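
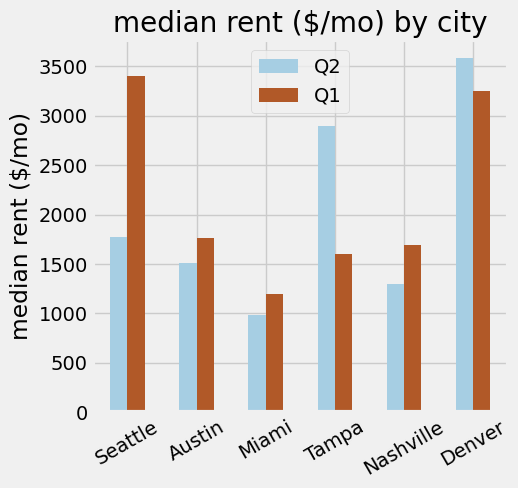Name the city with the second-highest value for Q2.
Tampa

Top 3 for Q2: Denver ≈ 3500, Tampa ≈ 3000, Seattle ≈ 2000.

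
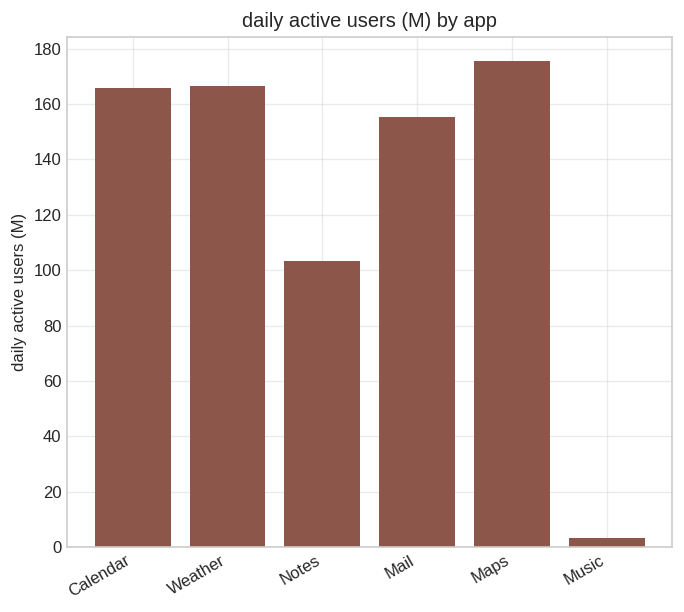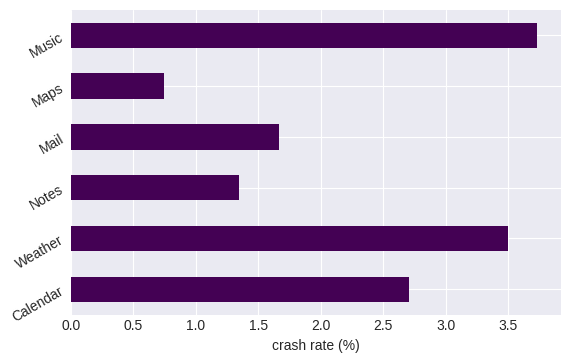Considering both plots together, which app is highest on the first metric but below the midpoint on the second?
Chart 2 median crash rate (%) ≈ 2; below-median apps: Notes, Mail, Maps. Among those, Maps has the highest daily active users (M) (≈ 180).

Maps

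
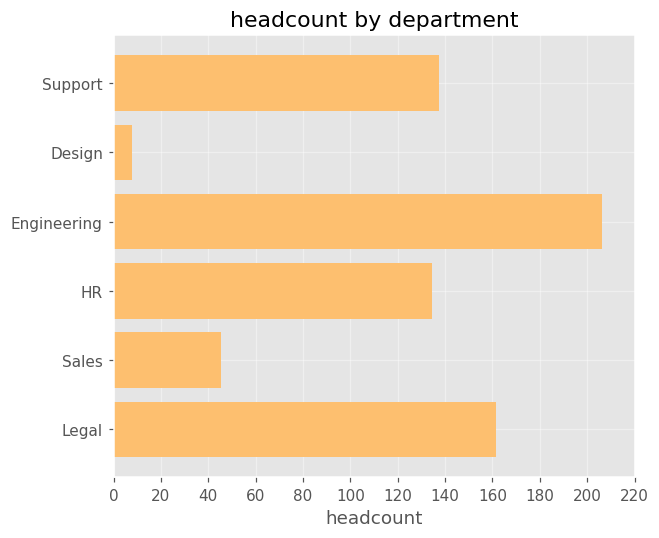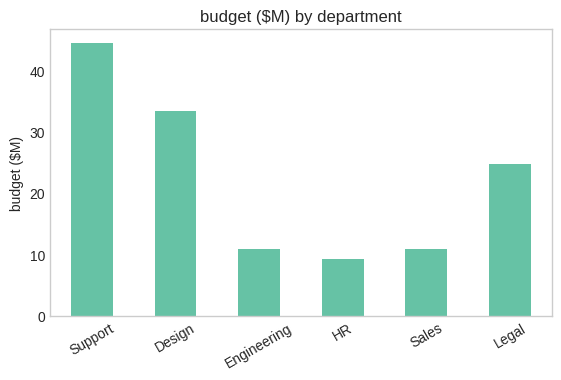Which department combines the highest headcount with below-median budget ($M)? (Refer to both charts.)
Engineering

Chart 2 median budget ($M) ≈ 20; below-median departments: Engineering, HR, Sales. Among those, Engineering has the highest headcount (≈ 200).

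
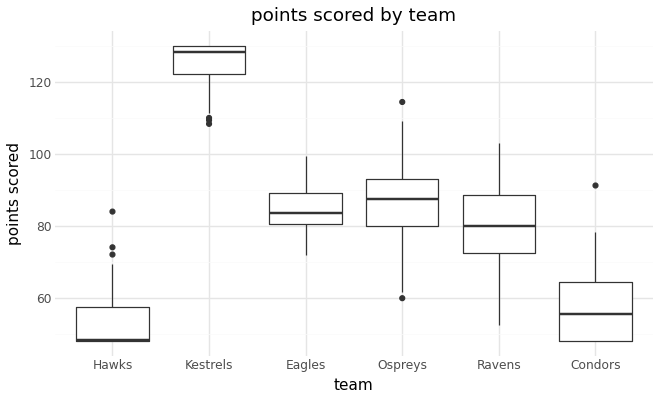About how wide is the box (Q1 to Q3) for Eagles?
≈ 10

Q3 ≈ 90, Q1 ≈ 80; IQR ≈ 10.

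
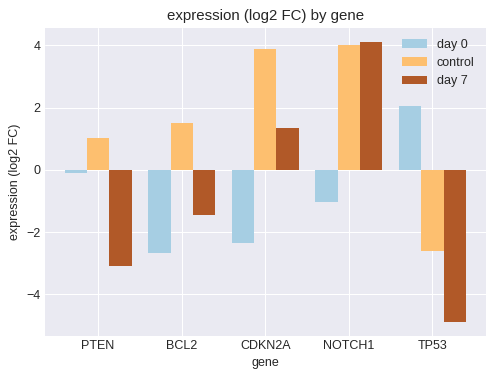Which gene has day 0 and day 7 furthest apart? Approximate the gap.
TP53, ≈ 7 log2 FC

TP53: day 0 ≈ 2, day 7 ≈ -5 → gap ≈ 7. Next-largest (NOTCH1) is only ≈ 5.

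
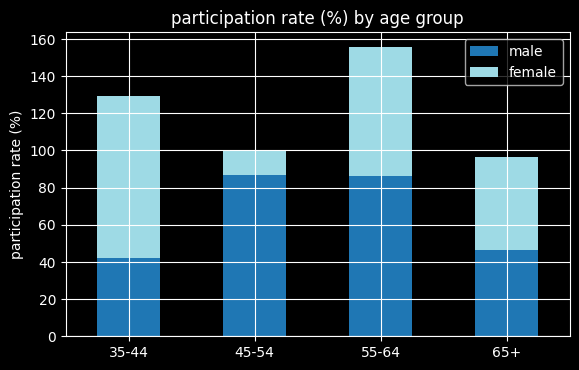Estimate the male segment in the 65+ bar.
≈ 40

male top ≈ 40, bottom ≈ 0; segment ≈ 40.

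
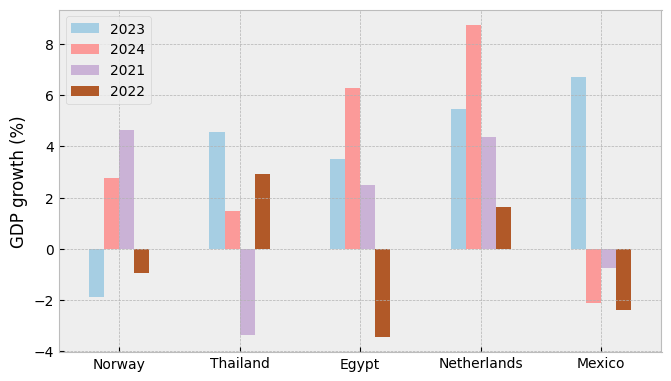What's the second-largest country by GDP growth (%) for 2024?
Egypt

Top 3 for 2024: Netherlands ≈ 8, Egypt ≈ 6, Norway ≈ 2.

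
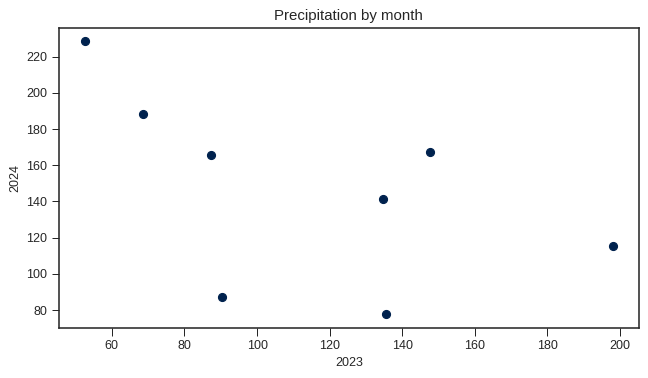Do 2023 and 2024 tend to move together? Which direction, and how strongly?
negative, moderate

Points are negatively correlated; moderate (|r| ≈ 0.5).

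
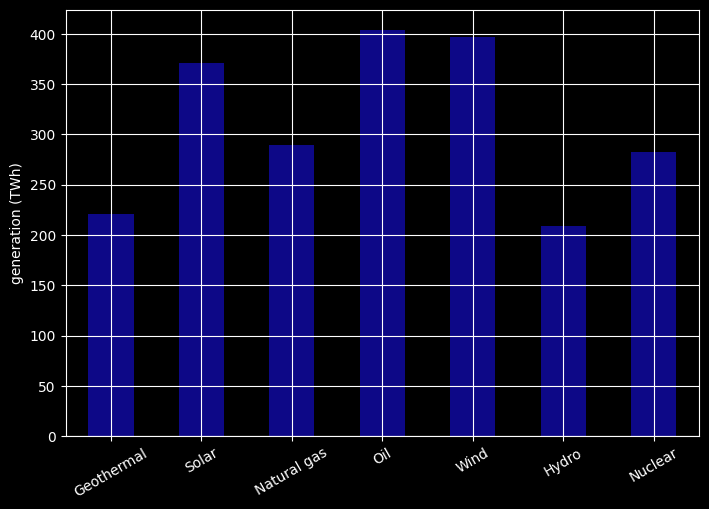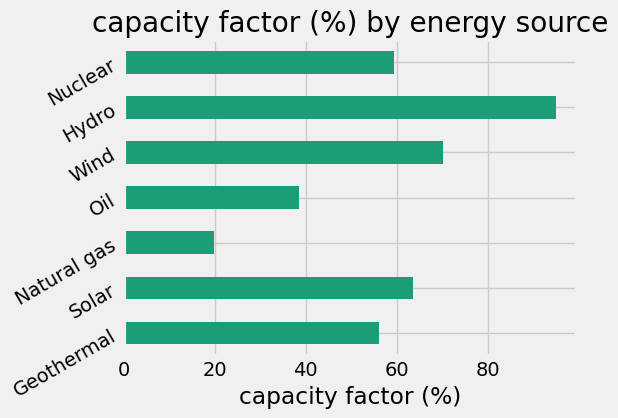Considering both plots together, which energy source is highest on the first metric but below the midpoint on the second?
Chart 2 median capacity factor (%) ≈ 60; below-median energy sources: Geothermal, Natural gas, Oil. Among those, Oil has the highest generation (TWh) (≈ 400).

Oil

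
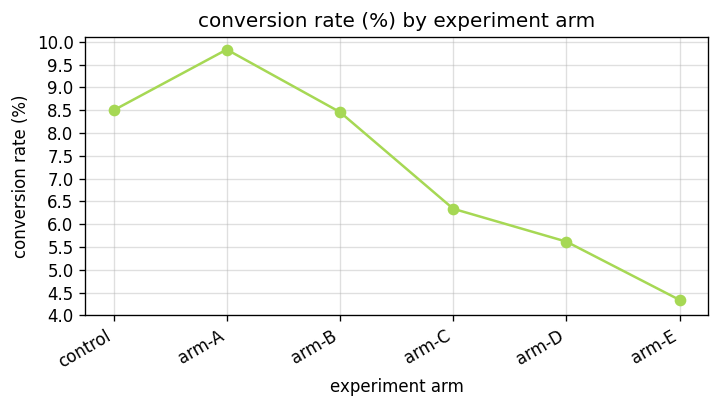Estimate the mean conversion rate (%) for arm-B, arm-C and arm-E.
(8.5 + 6.5 + 4.5) / 3 ≈ 6.5.

≈ 6.5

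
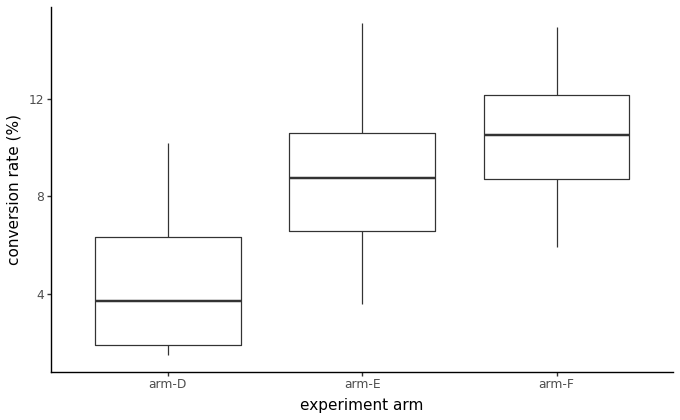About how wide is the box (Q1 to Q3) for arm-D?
Q3 ≈ 6, Q1 ≈ 2; IQR ≈ 4.

≈ 4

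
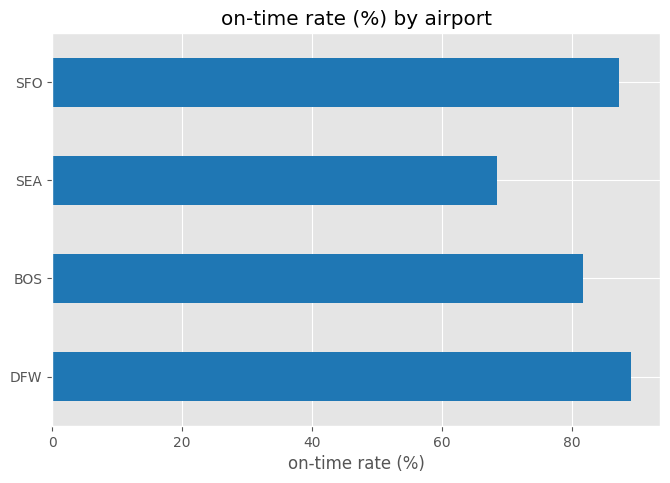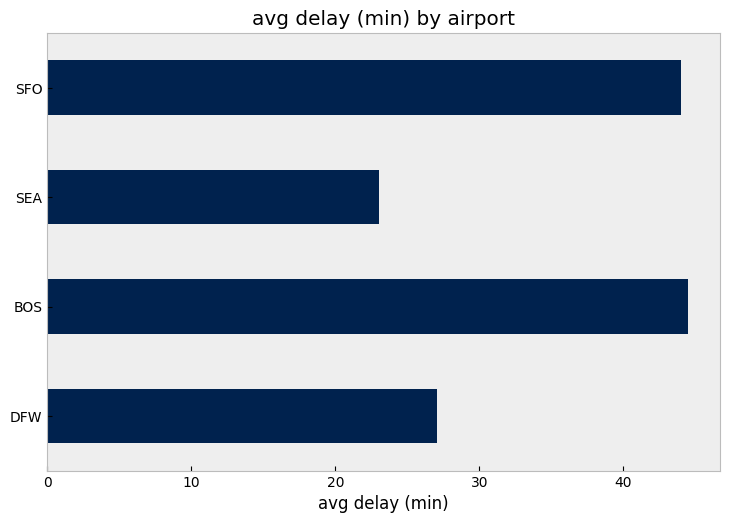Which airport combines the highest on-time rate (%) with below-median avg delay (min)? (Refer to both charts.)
DFW

Chart 2 median avg delay (min) ≈ 35; below-median airports: DFW, SEA. Among those, DFW has the highest on-time rate (%) (≈ 90).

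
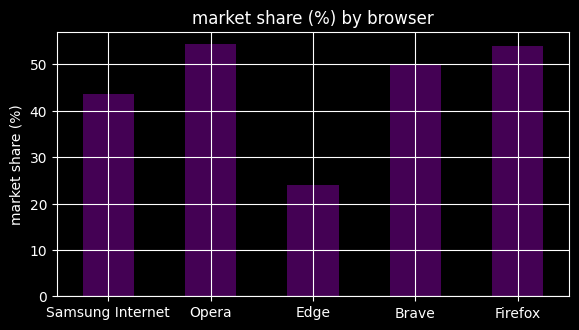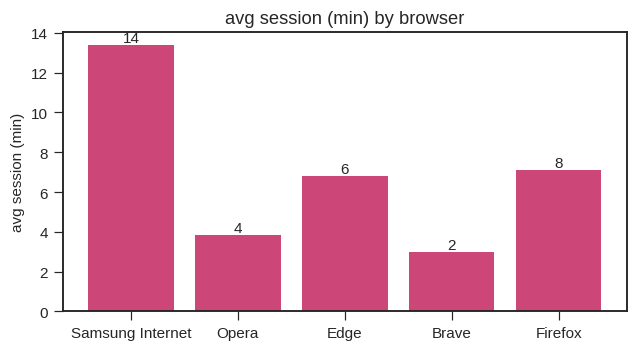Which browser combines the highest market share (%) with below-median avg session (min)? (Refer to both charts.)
Opera

Chart 2 median avg session (min) ≈ 6; below-median browsers: Opera, Brave. Among those, Opera has the highest market share (%) (≈ 55).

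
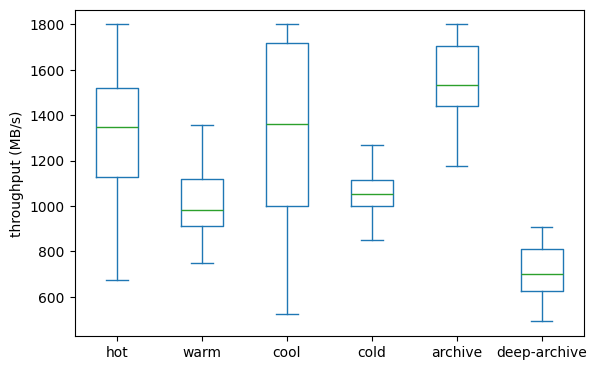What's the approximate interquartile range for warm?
Q3 ≈ 1100, Q1 ≈ 900; IQR ≈ 200.

≈ 200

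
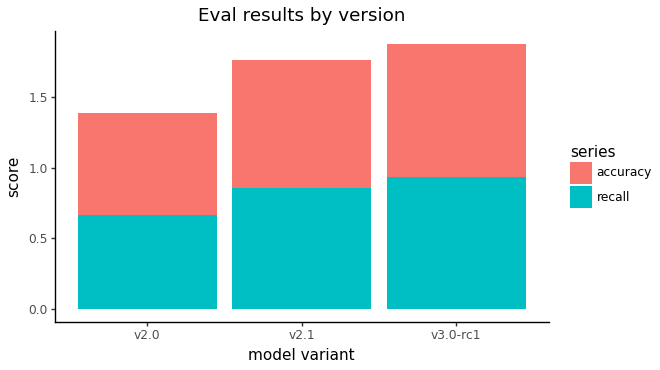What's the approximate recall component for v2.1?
recall top ≈ 0.8, bottom ≈ 0.0; segment ≈ 0.8.

≈ 0.8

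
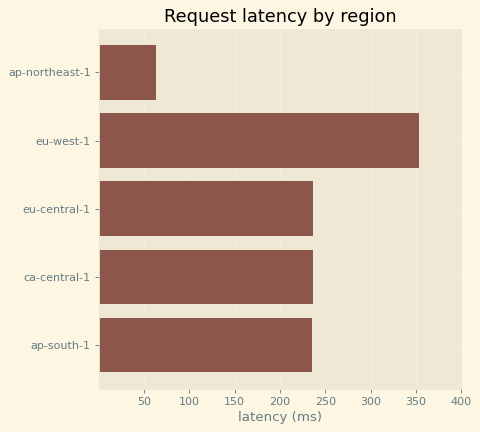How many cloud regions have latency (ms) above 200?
4

Above 200: eu-west-1, eu-central-1, ca-central-1, ap-south-1.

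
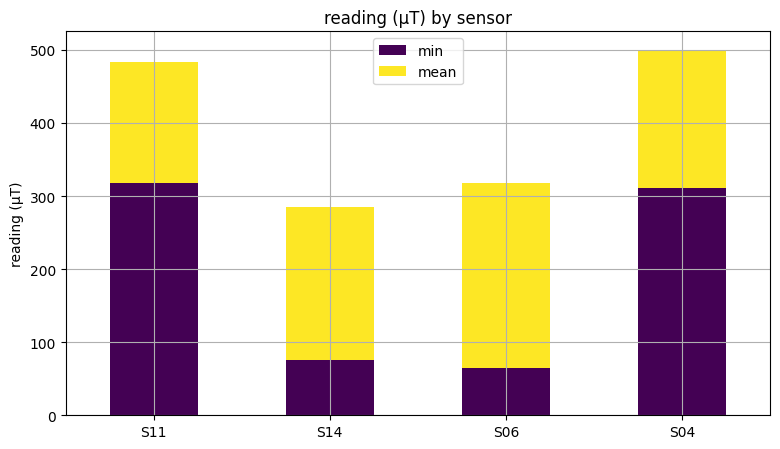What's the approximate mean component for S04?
≈ 200

mean top ≈ 500, bottom ≈ 300; segment ≈ 200.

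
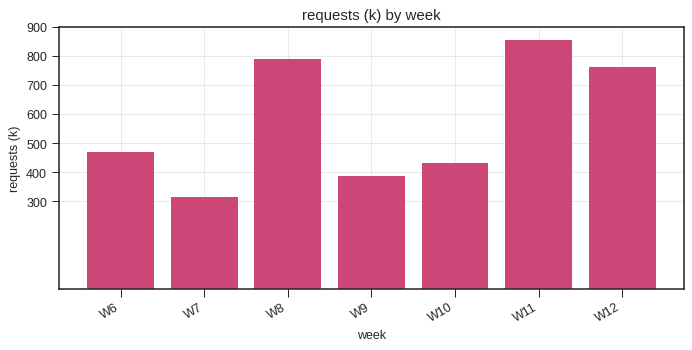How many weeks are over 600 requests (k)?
Above 600: W8, W11, W12.

3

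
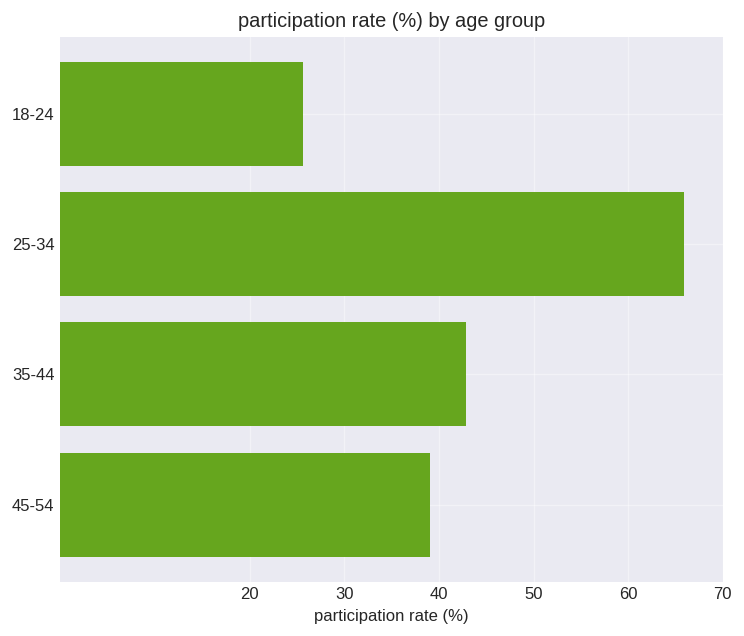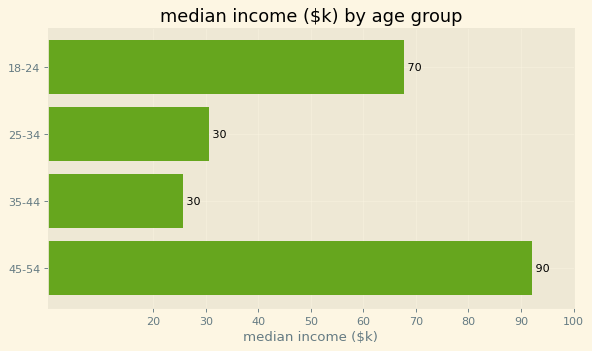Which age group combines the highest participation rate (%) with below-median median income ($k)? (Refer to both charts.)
Chart 2 median median income ($k) ≈ 50; below-median age groups: 25-34, 35-44. Among those, 25-34 has the highest participation rate (%) (≈ 70).

25-34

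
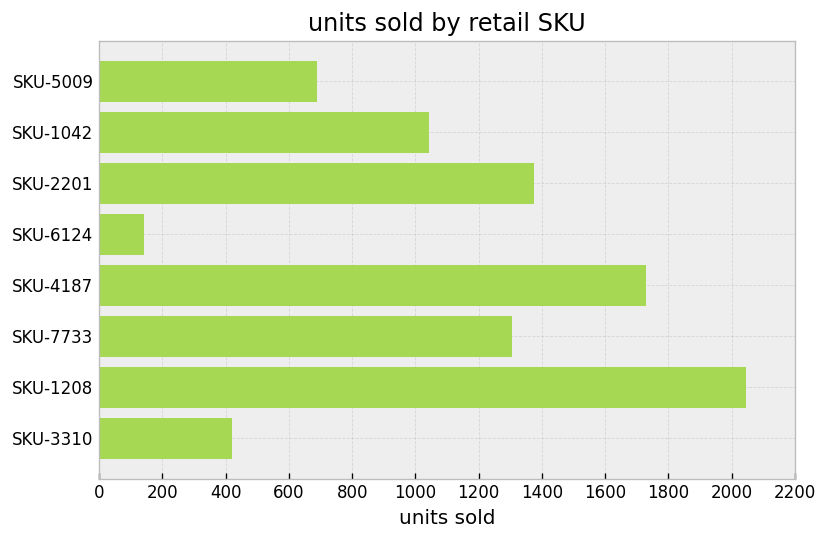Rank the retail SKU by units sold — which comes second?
SKU-4187

Top 3: SKU-1208 ≈ 2000, SKU-4187 ≈ 1800, SKU-2201 ≈ 1400.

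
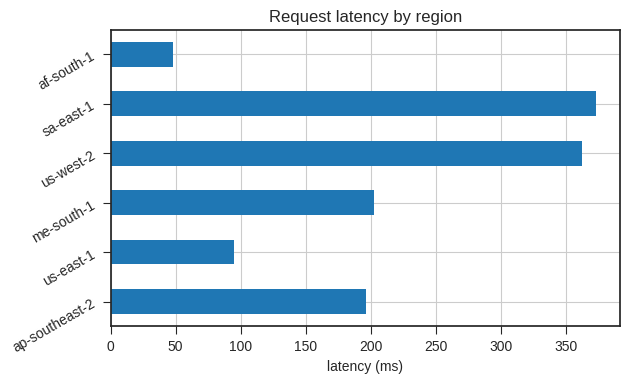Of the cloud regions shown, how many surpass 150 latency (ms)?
4

Above 150: ap-southeast-2, me-south-1, us-west-2, sa-east-1.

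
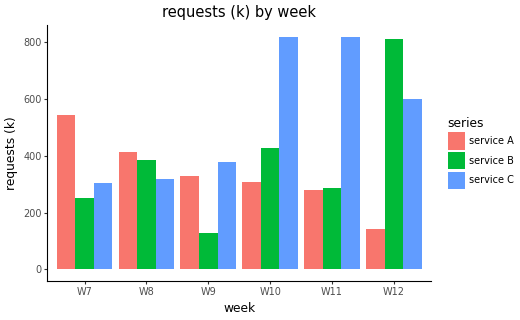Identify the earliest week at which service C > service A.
W9

W8: service C ≈ 300 vs service A ≈ 400 (not yet); W9: service C ≈ 400 vs service A ≈ 300 (first crossover).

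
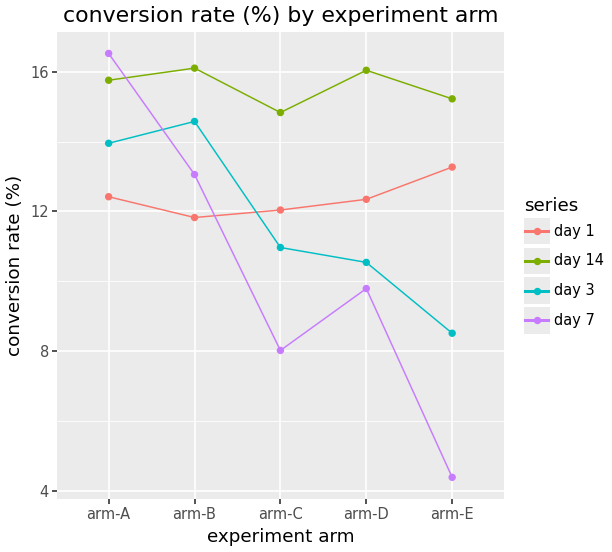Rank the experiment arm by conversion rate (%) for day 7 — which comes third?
Top 4 for day 7: arm-A ≈ 16, arm-B ≈ 14, arm-D ≈ 10, arm-C ≈ 8.

arm-D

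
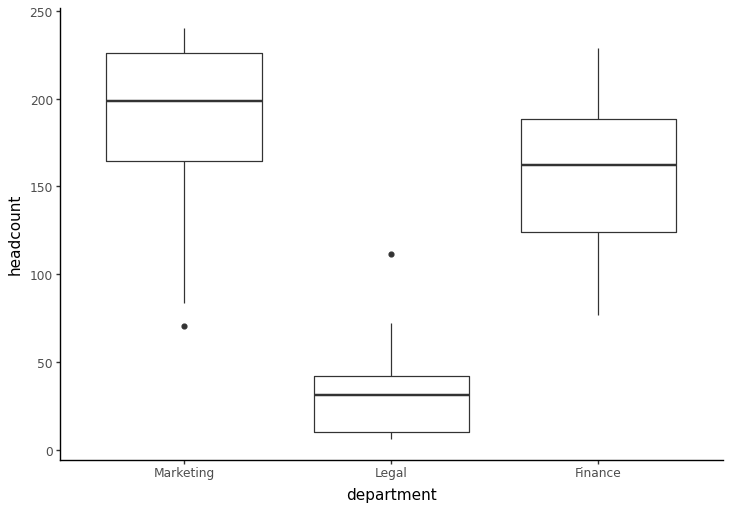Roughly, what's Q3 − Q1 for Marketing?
≈ 60

Q3 ≈ 220, Q1 ≈ 160; IQR ≈ 60.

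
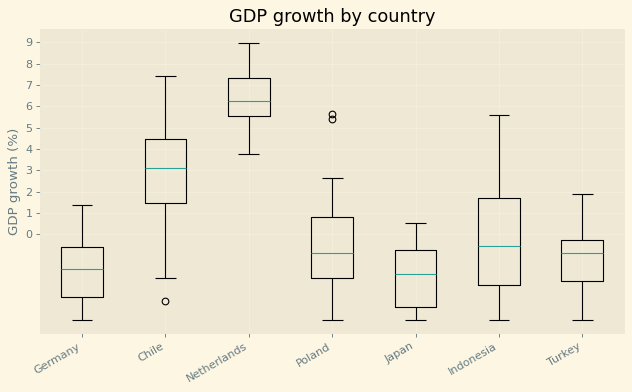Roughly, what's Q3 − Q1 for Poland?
≈ 3

Q3 ≈ 1, Q1 ≈ -2; IQR ≈ 3.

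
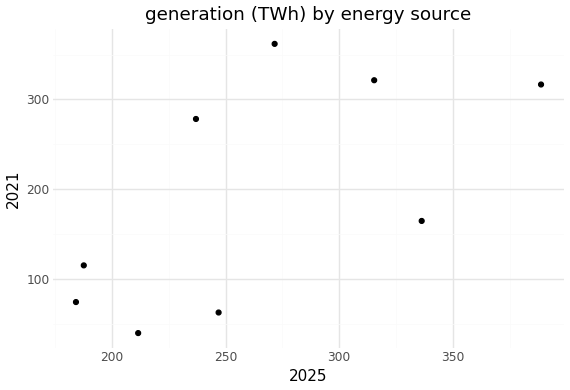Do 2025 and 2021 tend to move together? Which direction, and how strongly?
positive, moderate

Points are positively correlated; moderate (|r| ≈ 0.6).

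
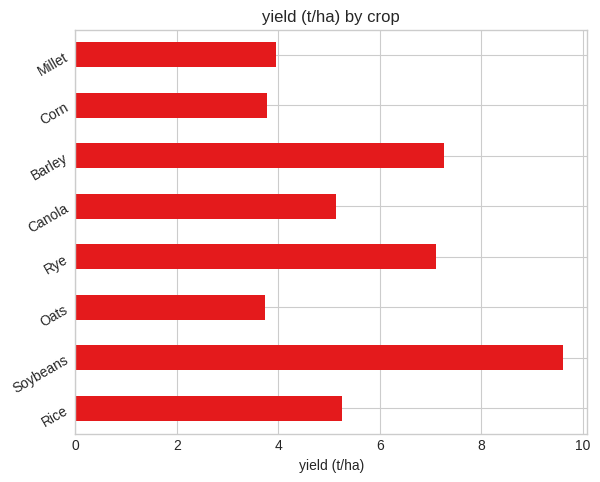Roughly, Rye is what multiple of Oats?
≈ 1.75×

Rye ≈ 7, Oats ≈ 4; 7/4 ≈ 1.75.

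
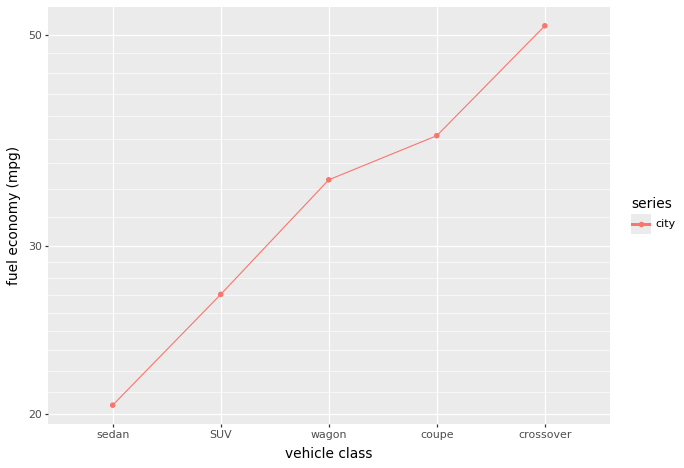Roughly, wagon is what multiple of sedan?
≈ 1.75×

wagon ≈ 35, sedan ≈ 20; 35/20 ≈ 1.75.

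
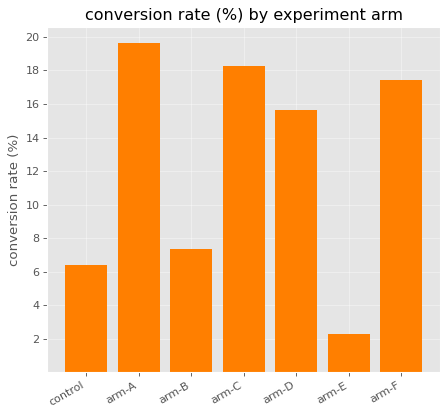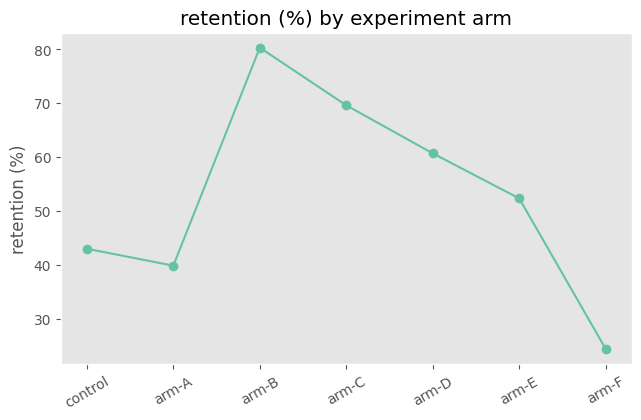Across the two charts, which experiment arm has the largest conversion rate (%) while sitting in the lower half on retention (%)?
Chart 2 median retention (%) ≈ 50; below-median experiment arms: control, arm-A, arm-F. Among those, arm-A has the highest conversion rate (%) (≈ 20).

arm-A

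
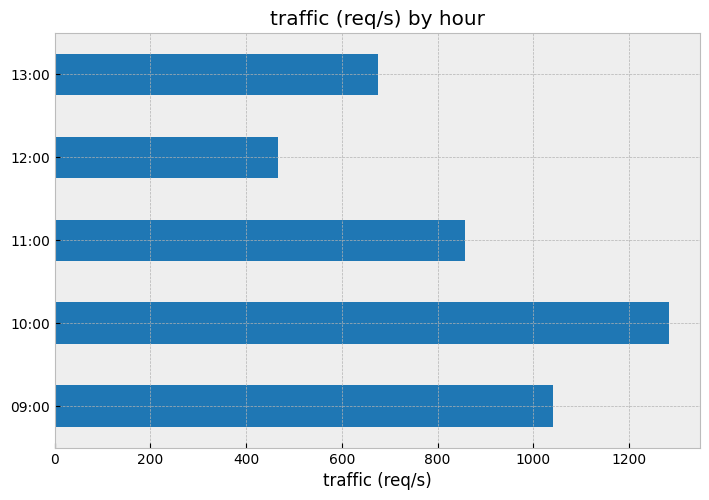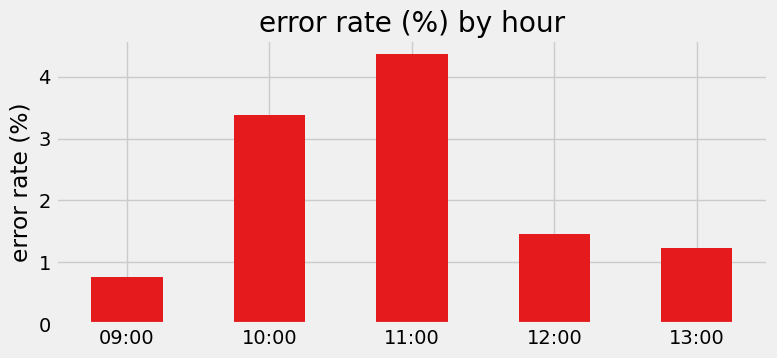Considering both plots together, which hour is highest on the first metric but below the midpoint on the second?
Chart 2 median error rate (%) ≈ 1.5; below-median hours: 09:00, 13:00. Among those, 09:00 has the highest traffic (req/s) (≈ 1000).

09:00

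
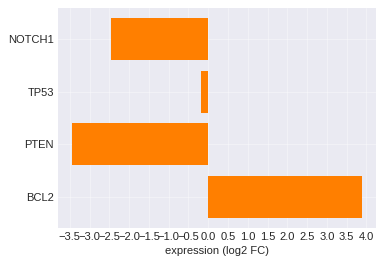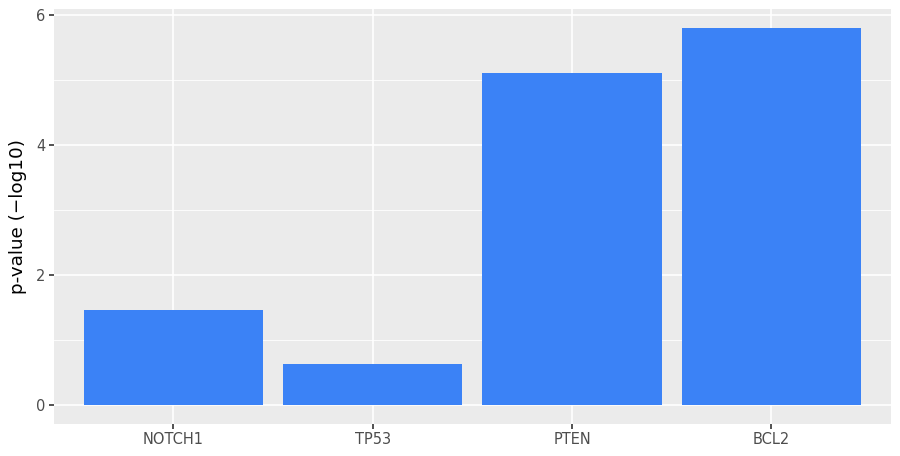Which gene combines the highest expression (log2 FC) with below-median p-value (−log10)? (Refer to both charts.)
Chart 2 median p-value (−log10) ≈ 3; below-median genes: NOTCH1, TP53. Among those, TP53 has the highest expression (log2 FC) (≈ 0).

TP53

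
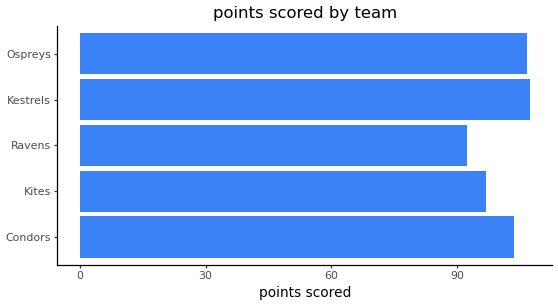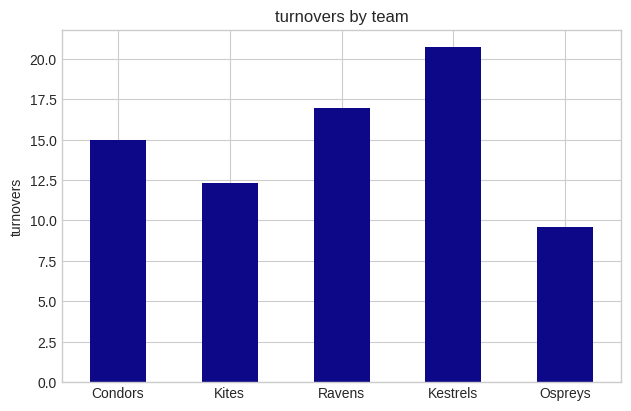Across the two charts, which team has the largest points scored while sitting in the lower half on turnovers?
Chart 2 median turnovers ≈ 14; below-median teams: Kites, Ospreys. Among those, Ospreys has the highest points scored (≈ 110).

Ospreys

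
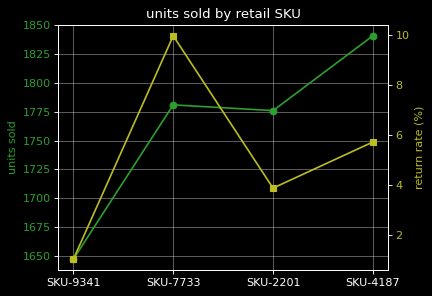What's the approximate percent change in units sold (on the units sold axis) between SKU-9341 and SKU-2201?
≈ +8.5%

SKU-9341 ≈ 1640, SKU-2201 ≈ 1780; (1780 − 1640) / 1640 ≈ +8.5%.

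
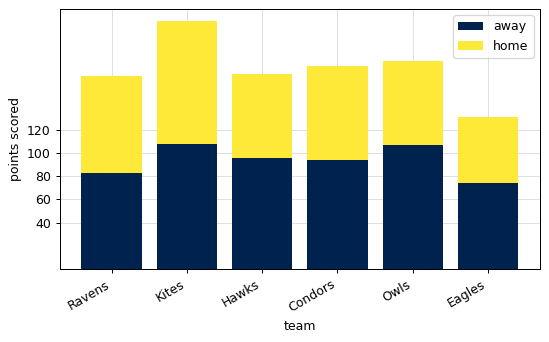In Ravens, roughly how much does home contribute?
home top ≈ 160, bottom ≈ 80; segment ≈ 80.

≈ 80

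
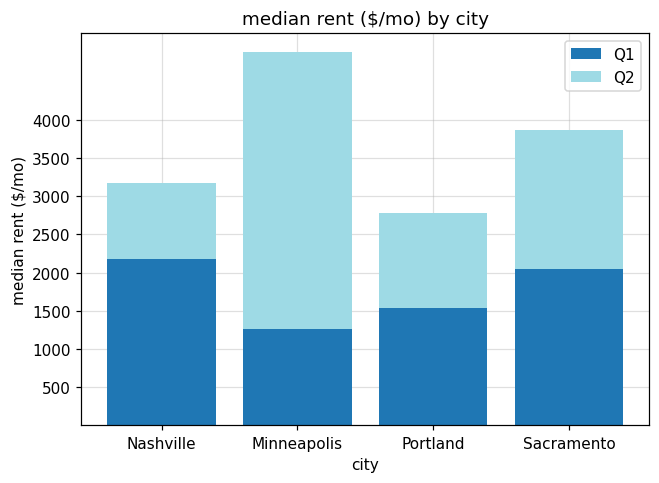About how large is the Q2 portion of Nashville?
≈ 1000

Q2 top ≈ 3000, bottom ≈ 2000; segment ≈ 1000.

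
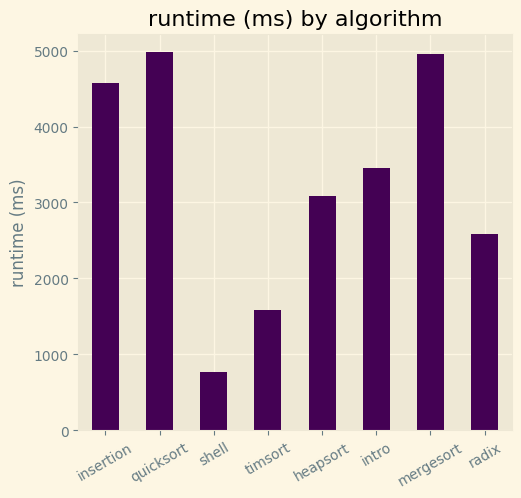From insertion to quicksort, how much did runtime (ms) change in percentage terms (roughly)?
insertion ≈ 4500, quicksort ≈ 5000; (5000 − 4500) / 4500 ≈ +11.1%.

≈ +11.1%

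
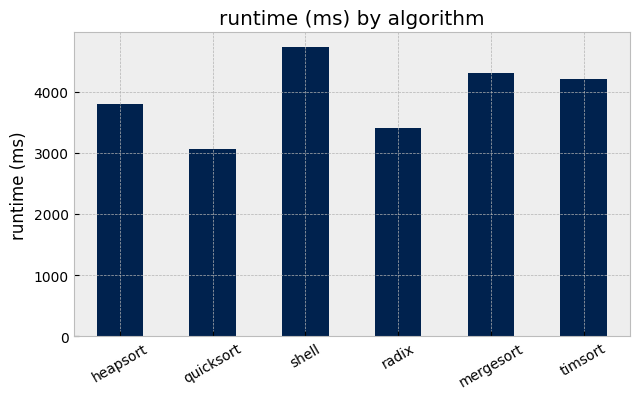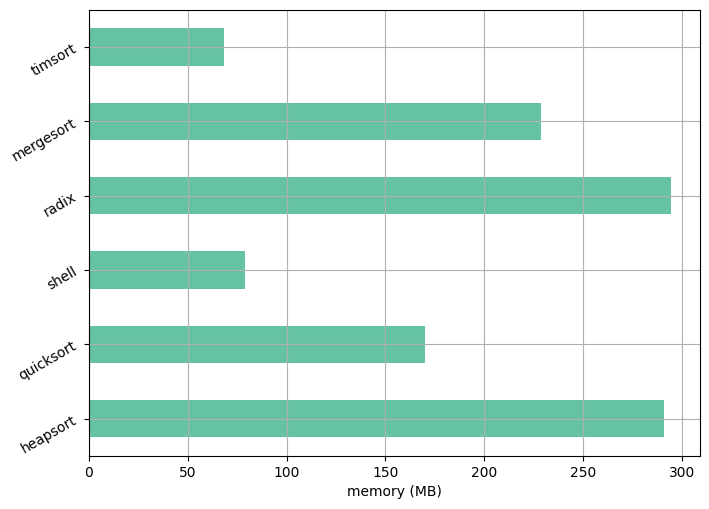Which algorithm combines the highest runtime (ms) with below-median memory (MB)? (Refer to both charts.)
Chart 2 median memory (MB) ≈ 200; below-median algorithms: quicksort, shell, timsort. Among those, shell has the highest runtime (ms) (≈ 4500).

shell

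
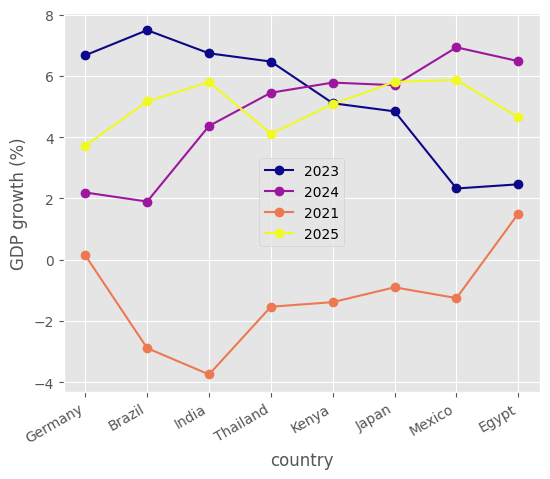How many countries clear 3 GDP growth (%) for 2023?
6

Above 3: Germany, Brazil, India, Thailand, Kenya, Japan.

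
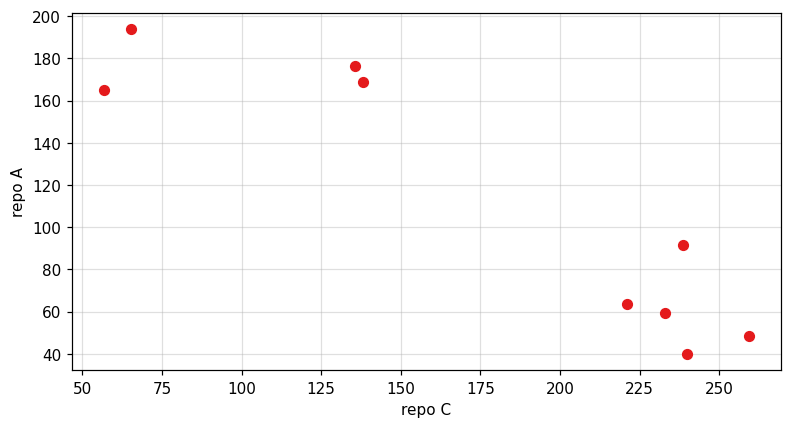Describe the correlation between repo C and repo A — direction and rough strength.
negative, strong

Points are negatively correlated; strong (|r| ≈ 0.9).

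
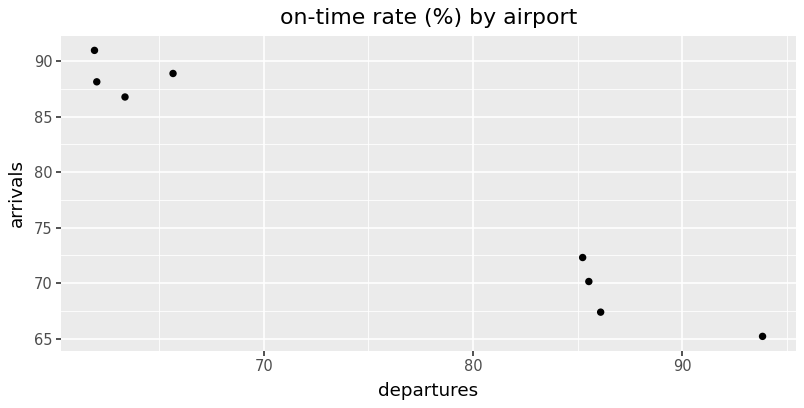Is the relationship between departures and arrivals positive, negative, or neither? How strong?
negative, strong

Points are negatively correlated; strong (|r| ≈ 1.0).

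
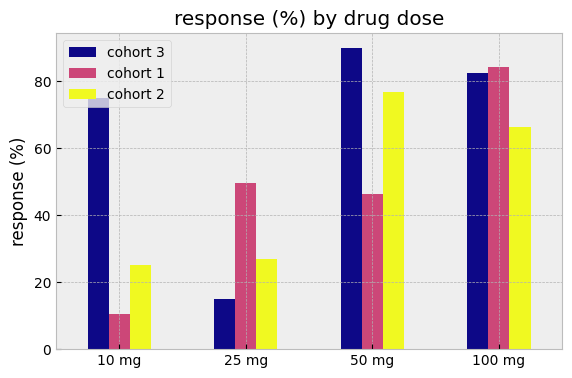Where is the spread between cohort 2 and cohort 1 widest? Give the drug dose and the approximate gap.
50 mg, ≈ 30 %

50 mg: cohort 2 ≈ 80, cohort 1 ≈ 50 → gap ≈ 30. Next-largest (25 mg) is only ≈ 20.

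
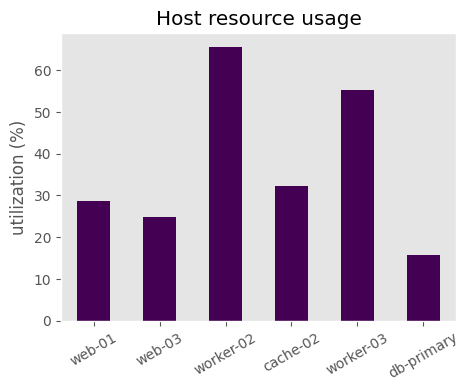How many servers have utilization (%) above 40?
2

Above 40: worker-02, worker-03.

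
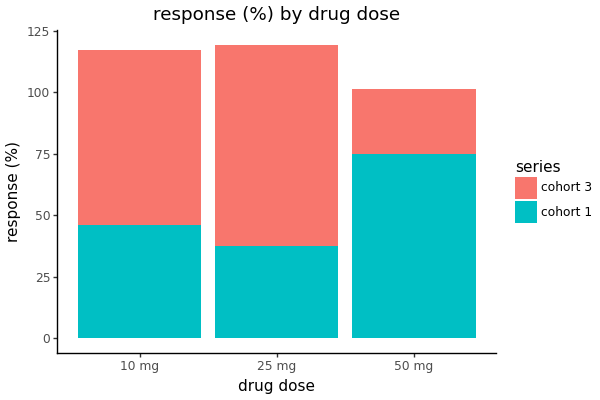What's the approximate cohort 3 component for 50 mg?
cohort 3 top ≈ 100, bottom ≈ 70; segment ≈ 30.

≈ 30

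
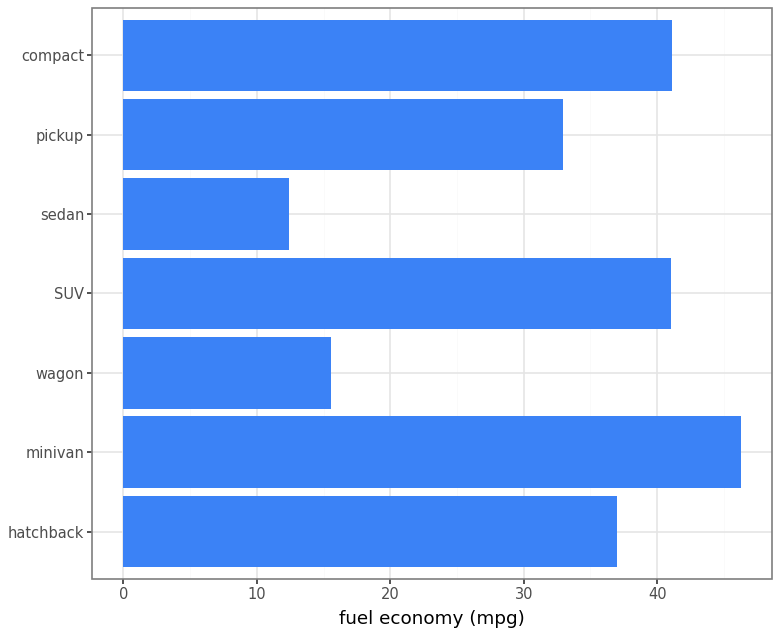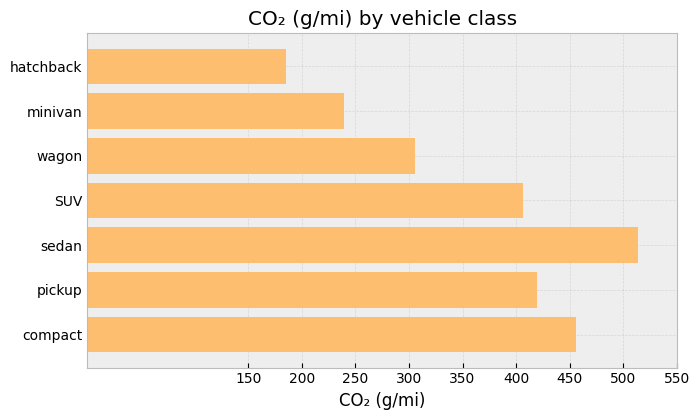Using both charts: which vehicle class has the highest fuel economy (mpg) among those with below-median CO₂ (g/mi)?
minivan

Chart 2 median CO₂ (g/mi) ≈ 400; below-median vehicle classes: hatchback, minivan, wagon. Among those, minivan has the highest fuel economy (mpg) (≈ 45).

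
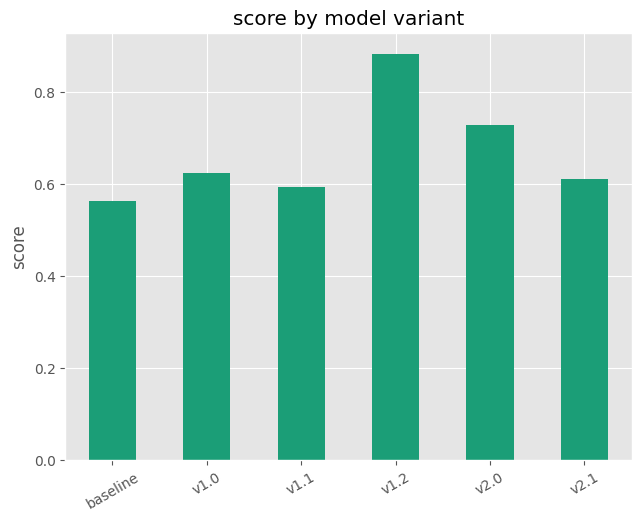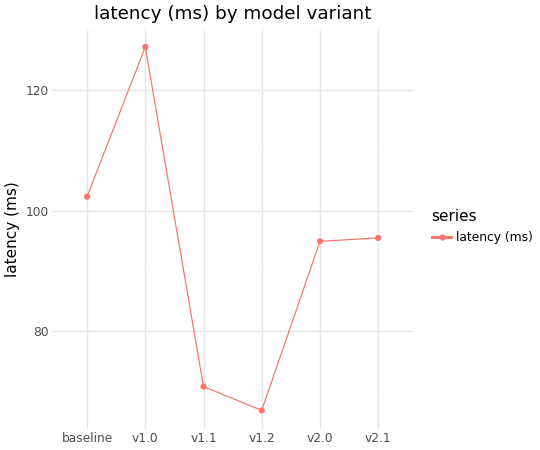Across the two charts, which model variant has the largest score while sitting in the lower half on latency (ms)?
v1.2

Chart 2 median latency (ms) ≈ 100; below-median model variants: v1.1, v1.2, v2.0. Among those, v1.2 has the highest score (≈ 0.9).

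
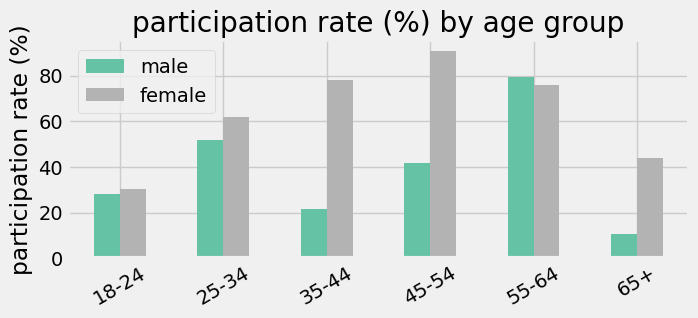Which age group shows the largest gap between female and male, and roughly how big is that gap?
35-44, ≈ 60 %

35-44: female ≈ 80, male ≈ 20 → gap ≈ 60. Next-largest (45-54) is only ≈ 50.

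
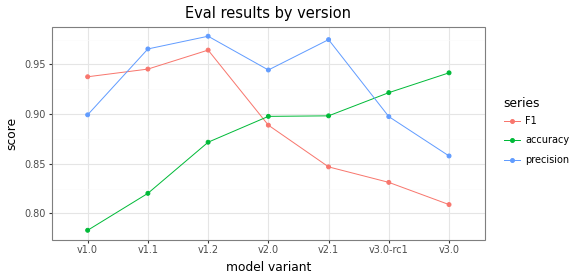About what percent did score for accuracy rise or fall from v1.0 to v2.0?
≈ +15.4%

v1.0 ≈ 0.78, v2.0 ≈ 0.90; (0.90 − 0.78) / 0.78 ≈ +15.4%.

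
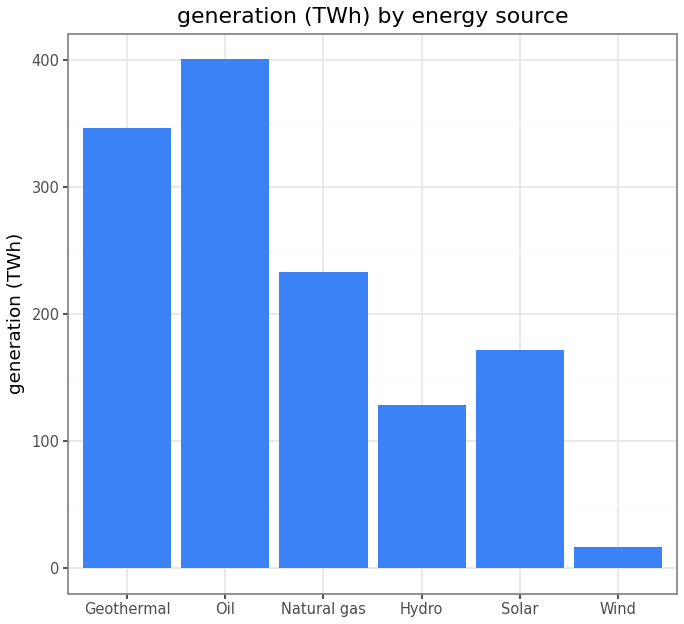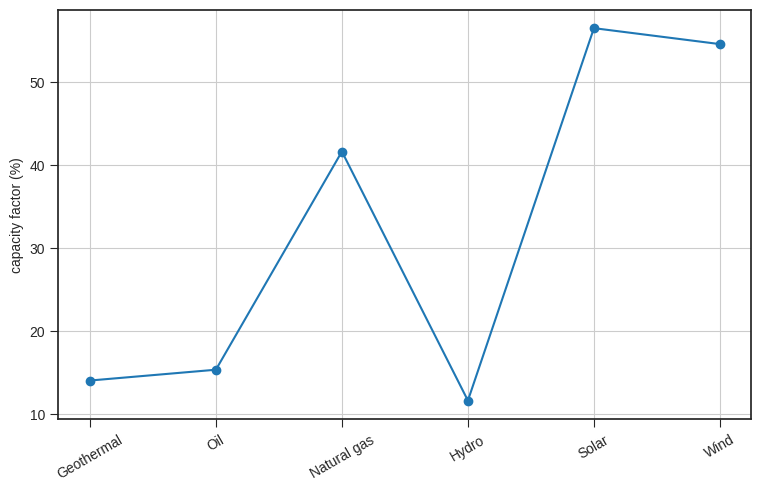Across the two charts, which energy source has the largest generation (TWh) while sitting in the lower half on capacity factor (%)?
Oil

Chart 2 median capacity factor (%) ≈ 30; below-median energy sources: Geothermal, Oil, Hydro. Among those, Oil has the highest generation (TWh) (≈ 400).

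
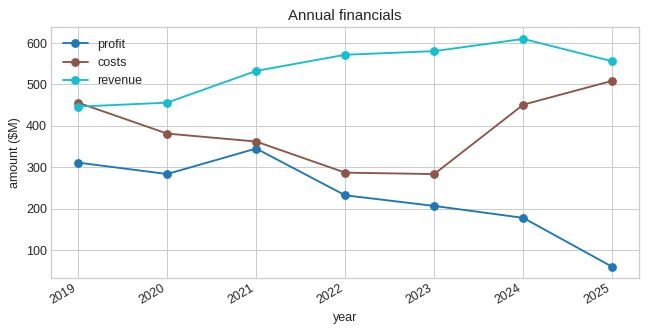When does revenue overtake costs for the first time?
2019: revenue ≈ 450 vs costs ≈ 450 (not yet); 2020: revenue ≈ 450 vs costs ≈ 400 (first crossover).

2020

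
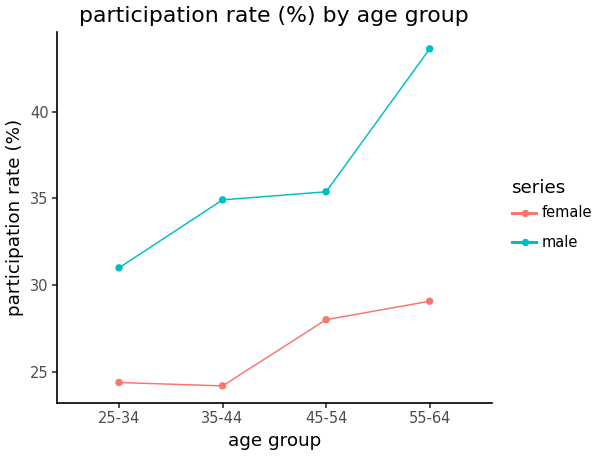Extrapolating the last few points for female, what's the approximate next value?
≈ 33

Last three: 24, 28, 30 → slope ≈ 3/step → next ≈ 33.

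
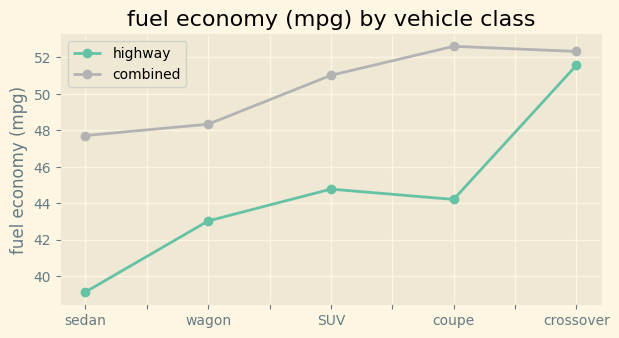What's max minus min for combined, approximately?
≈ 4

Max coupe ≈ 52, min sedan ≈ 48; range ≈ 4.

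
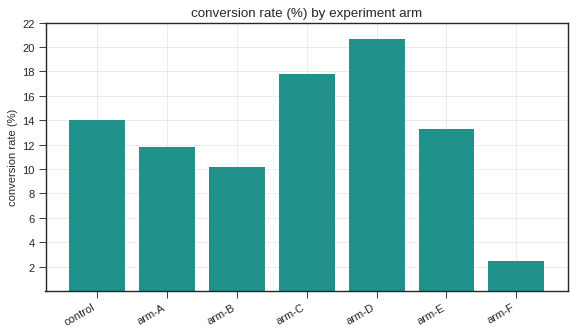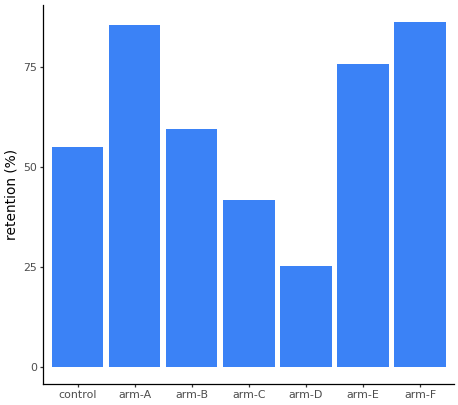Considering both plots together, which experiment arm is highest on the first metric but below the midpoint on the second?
arm-D

Chart 2 median retention (%) ≈ 60; below-median experiment arms: control, arm-C, arm-D. Among those, arm-D has the highest conversion rate (%) (≈ 20).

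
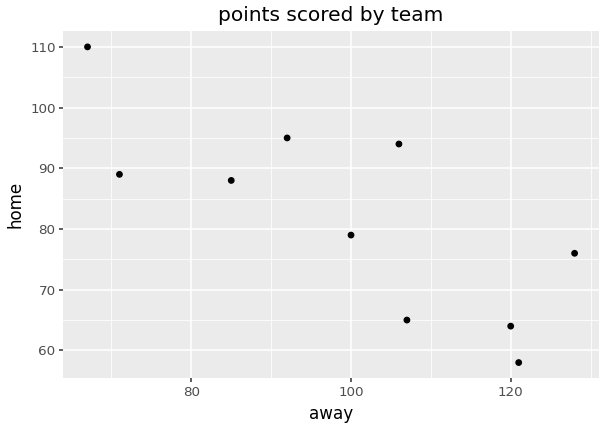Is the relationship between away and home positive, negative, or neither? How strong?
negative, strong

Points are negatively correlated; strong (|r| ≈ 0.8).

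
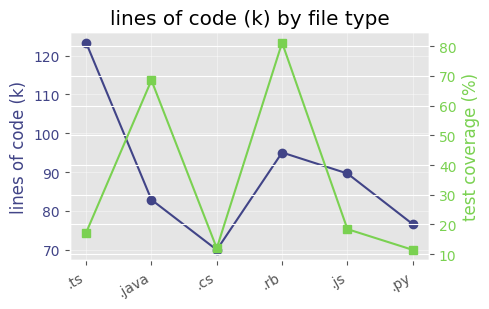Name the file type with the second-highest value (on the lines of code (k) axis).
.rb

Top 3 (on the lines of code (k) axis): .ts ≈ 125, .rb ≈ 95, .js ≈ 90.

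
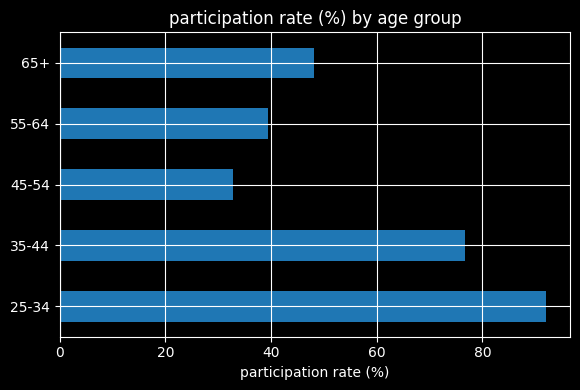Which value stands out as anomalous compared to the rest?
25-34 ≈ 90; the rest sit between ≈ 30 and ≈ 80.

25-34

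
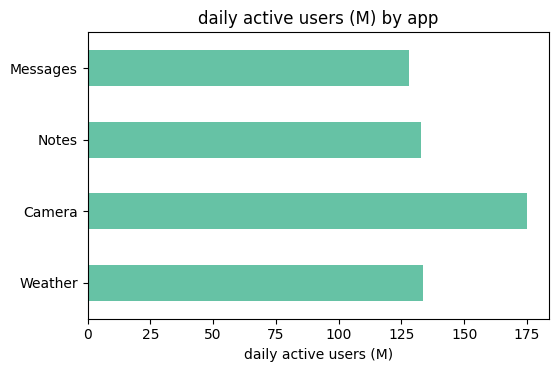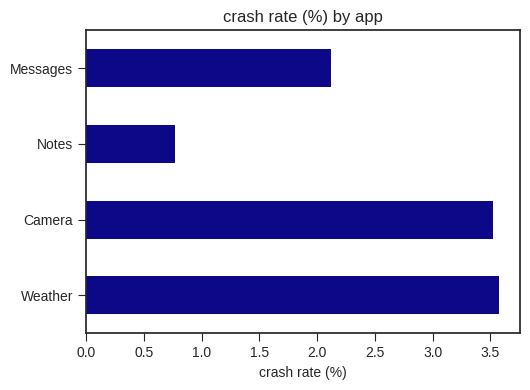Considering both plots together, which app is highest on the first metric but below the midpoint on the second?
Chart 2 median crash rate (%) ≈ 3; below-median apps: Notes, Messages. Among those, Notes has the highest daily active users (M) (≈ 140).

Notes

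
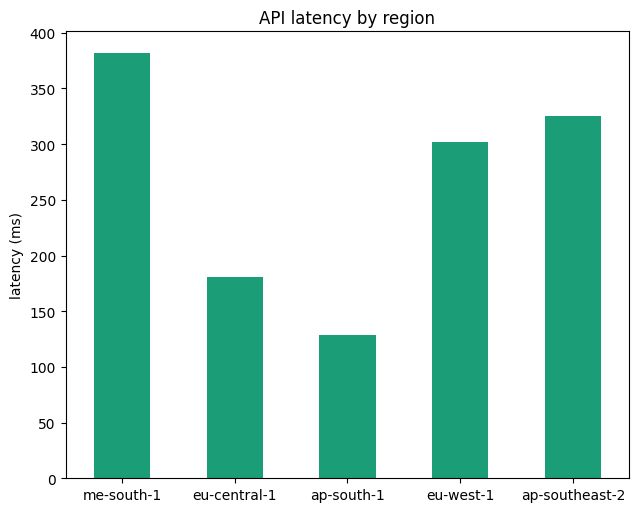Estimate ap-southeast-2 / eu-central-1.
ap-southeast-2 ≈ 350, eu-central-1 ≈ 200; 350/200 ≈ 1.75.

≈ 1.75×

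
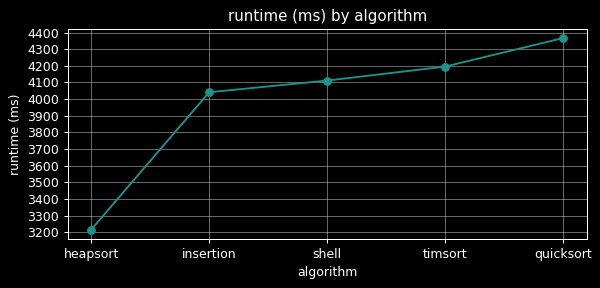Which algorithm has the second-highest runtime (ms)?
Top 3: quicksort ≈ 4400, timsort ≈ 4200, shell ≈ 4100.

timsort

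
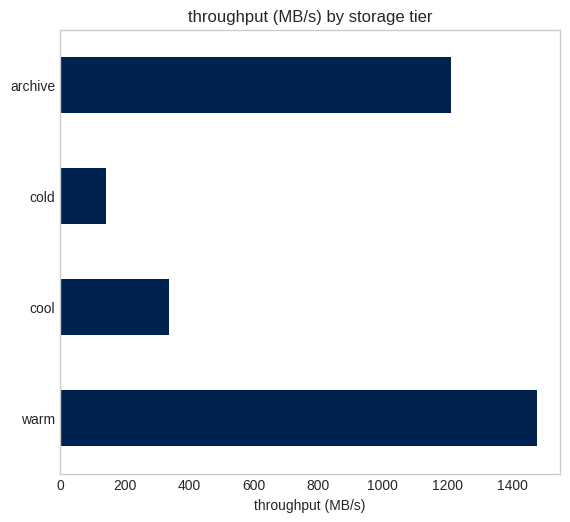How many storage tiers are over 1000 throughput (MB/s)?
Above 1000: warm, archive.

2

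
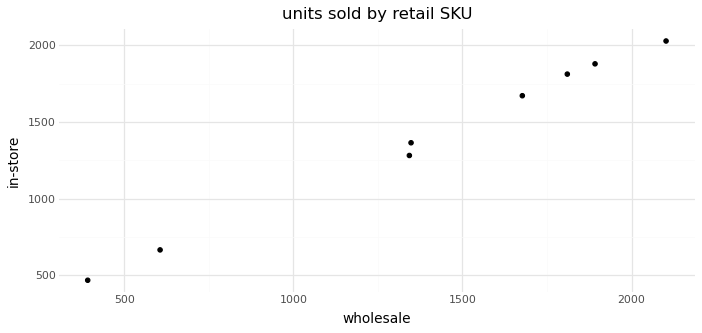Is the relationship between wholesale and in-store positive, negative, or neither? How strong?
Points are positively correlated; strong (|r| ≈ 1.0).

positive, strong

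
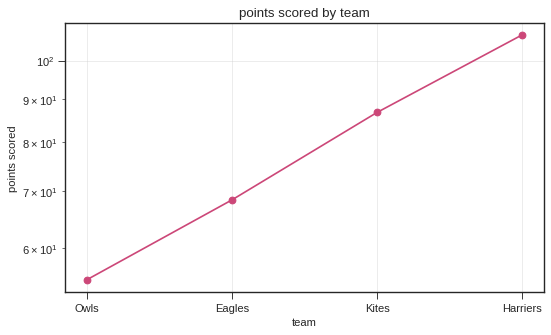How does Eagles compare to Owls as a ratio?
Eagles ≈ 70, Owls ≈ 55; 70/55 ≈ 1.27.

≈ 1.27×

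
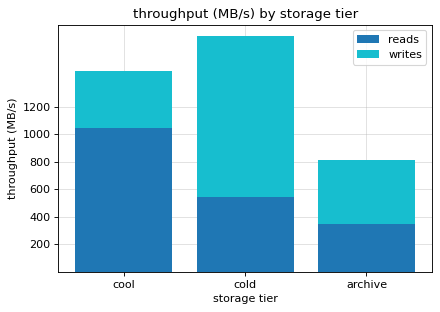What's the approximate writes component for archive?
writes top ≈ 800, bottom ≈ 400; segment ≈ 400.

≈ 400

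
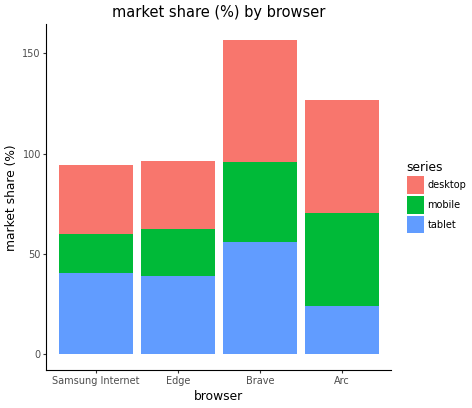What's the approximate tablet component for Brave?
≈ 60

tablet top ≈ 60, bottom ≈ 0; segment ≈ 60.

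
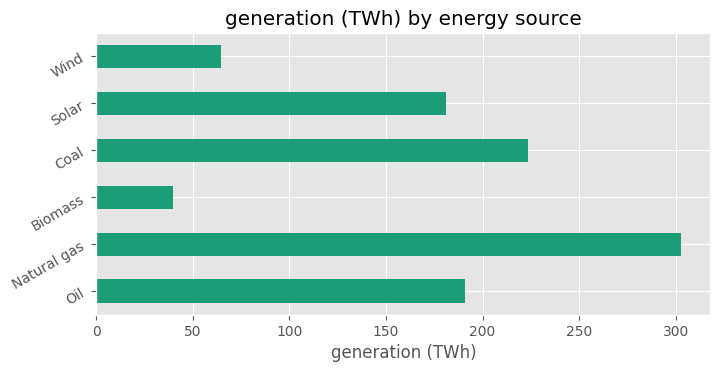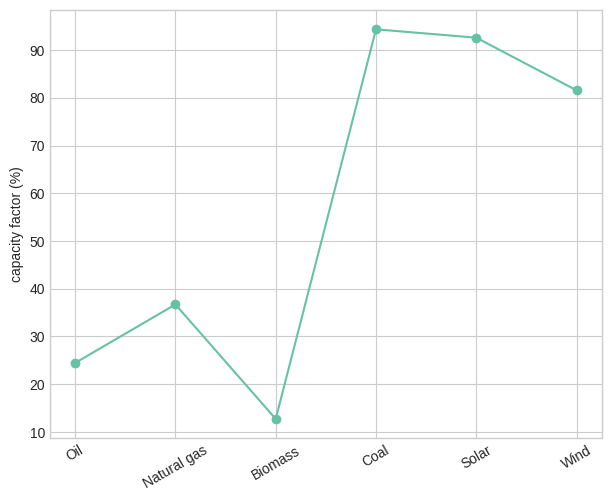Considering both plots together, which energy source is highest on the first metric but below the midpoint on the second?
Natural gas

Chart 2 median capacity factor (%) ≈ 60; below-median energy sources: Oil, Natural gas, Biomass. Among those, Natural gas has the highest generation (TWh) (≈ 300).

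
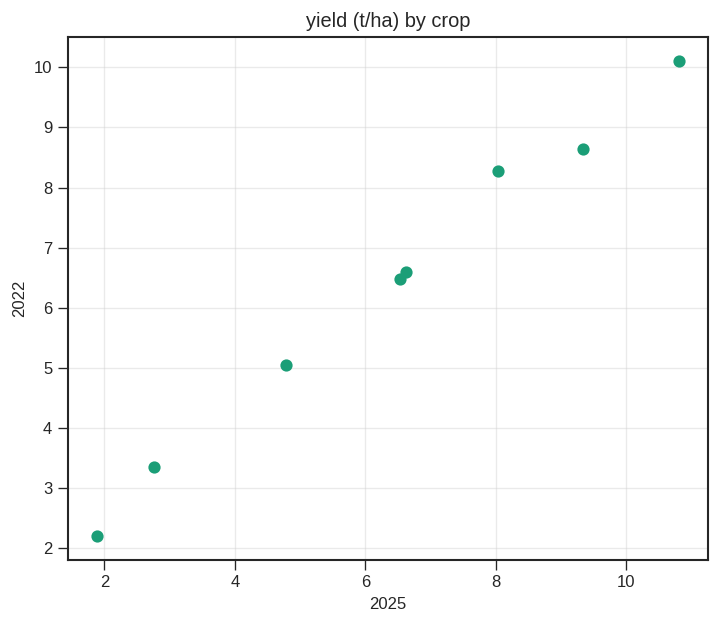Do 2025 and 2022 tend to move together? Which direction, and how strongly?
positive, strong

Points are positively correlated; strong (|r| ≈ 1.0).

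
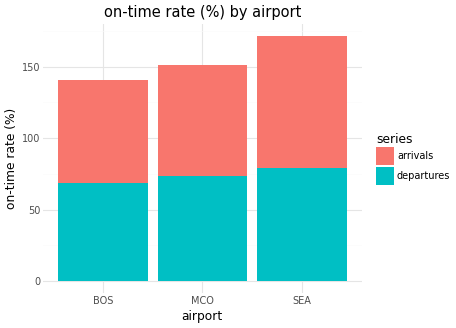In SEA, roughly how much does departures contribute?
departures top ≈ 80, bottom ≈ 0; segment ≈ 80.

≈ 80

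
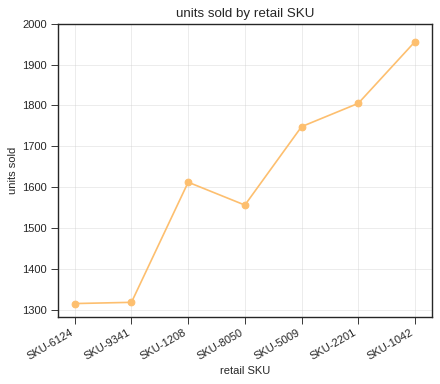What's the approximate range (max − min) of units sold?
≈ 700

Max SKU-1042 ≈ 2000, min SKU-6124 ≈ 1300; range ≈ 700.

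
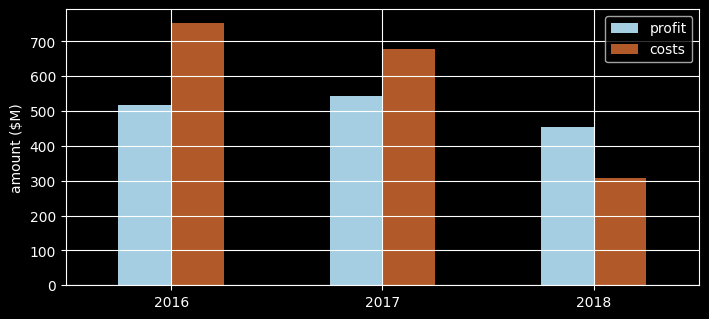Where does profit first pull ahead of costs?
2017: profit ≈ 500 vs costs ≈ 700 (not yet); 2018: profit ≈ 500 vs costs ≈ 300 (first crossover).

2018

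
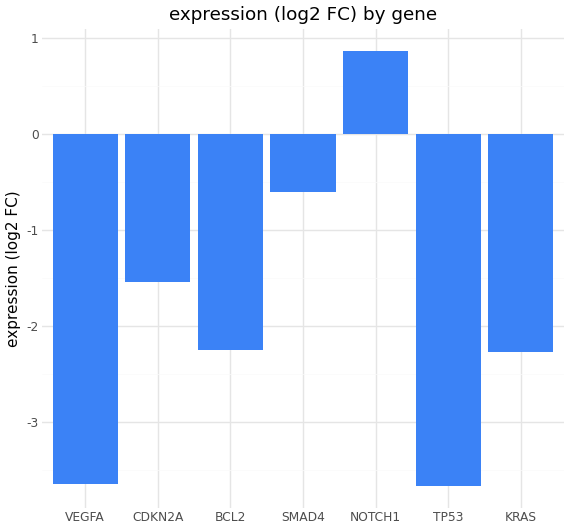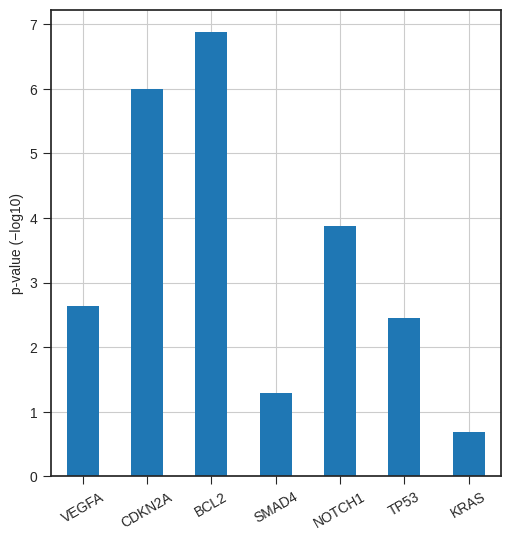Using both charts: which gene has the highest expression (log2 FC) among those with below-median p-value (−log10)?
SMAD4

Chart 2 median p-value (−log10) ≈ 3; below-median genes: SMAD4, TP53, KRAS. Among those, SMAD4 has the highest expression (log2 FC) (≈ -0.6).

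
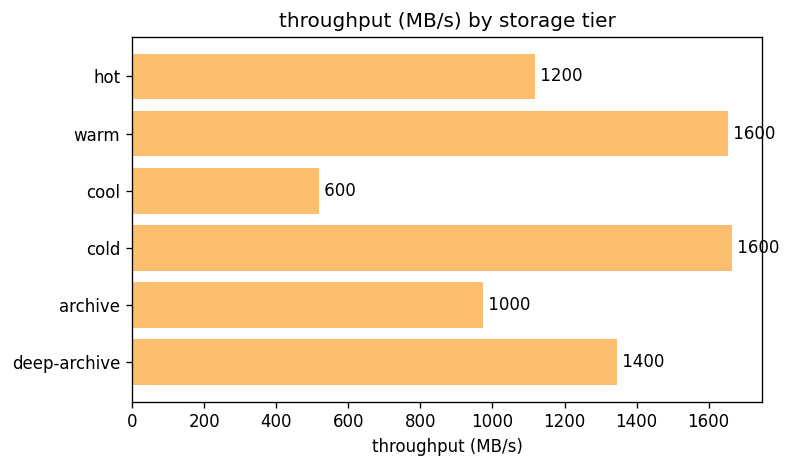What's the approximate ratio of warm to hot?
≈ 1.33×

warm ≈ 1600, hot ≈ 1200; 1600/1200 ≈ 1.33.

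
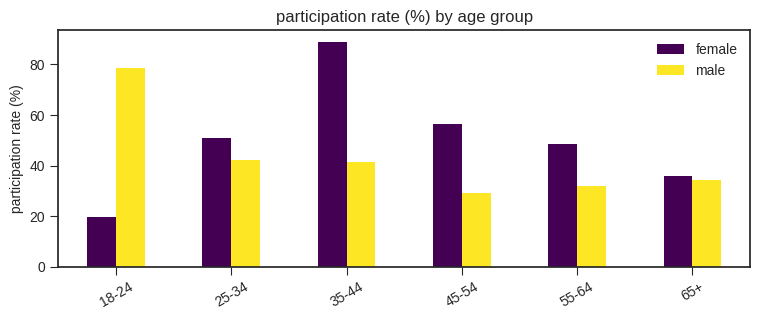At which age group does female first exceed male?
18-24: female ≈ 20 vs male ≈ 80 (not yet); 25-34: female ≈ 50 vs male ≈ 40 (first crossover).

25-34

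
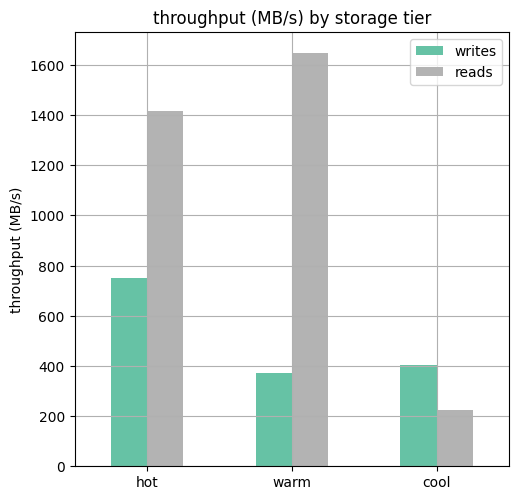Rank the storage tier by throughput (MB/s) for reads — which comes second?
hot

Top 3 for reads: warm ≈ 1600, hot ≈ 1400, cool ≈ 200.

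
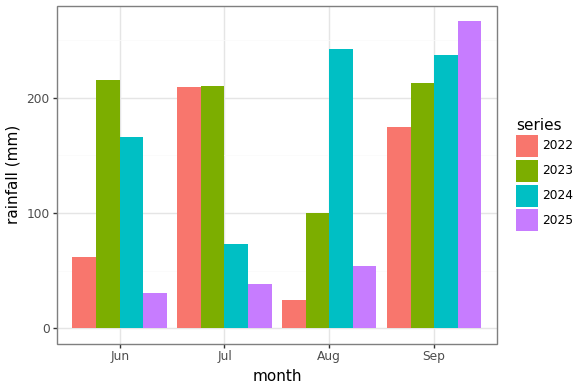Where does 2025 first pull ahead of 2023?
Sep

Aug: 2025 ≈ 50 vs 2023 ≈ 100 (not yet); Sep: 2025 ≈ 275 vs 2023 ≈ 225 (first crossover).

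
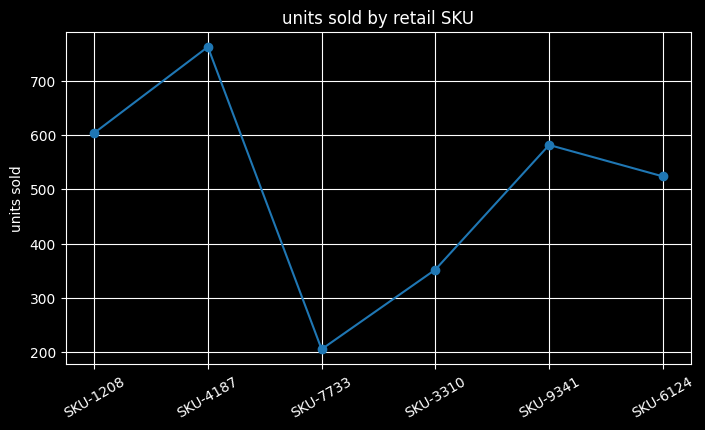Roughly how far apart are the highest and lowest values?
≈ 550

Max SKU-4187 ≈ 750, min SKU-7733 ≈ 200; range ≈ 550.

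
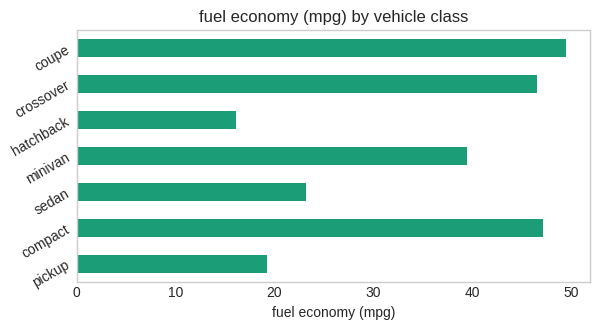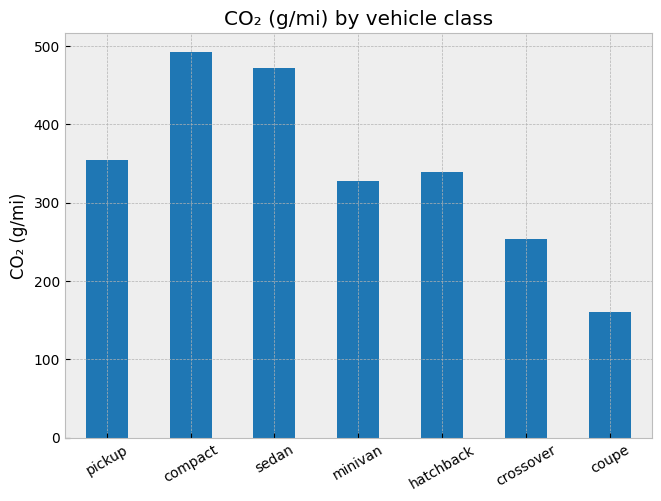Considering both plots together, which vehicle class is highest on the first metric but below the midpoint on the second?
coupe

Chart 2 median CO₂ (g/mi) ≈ 350; below-median vehicle classes: minivan, crossover, coupe. Among those, coupe has the highest fuel economy (mpg) (≈ 50).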